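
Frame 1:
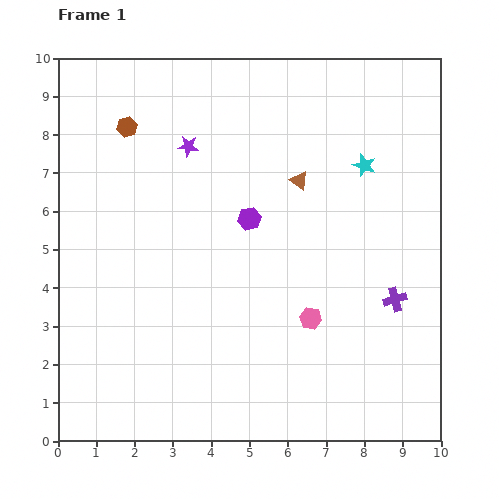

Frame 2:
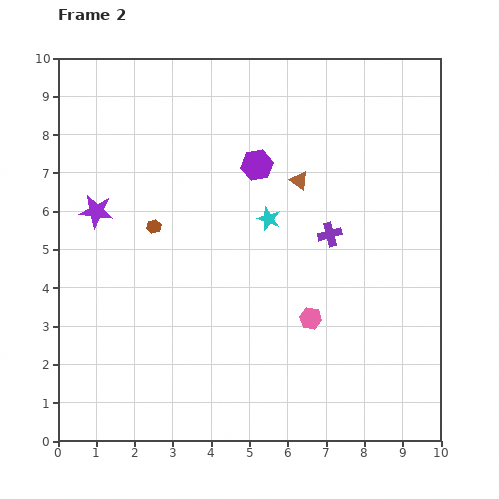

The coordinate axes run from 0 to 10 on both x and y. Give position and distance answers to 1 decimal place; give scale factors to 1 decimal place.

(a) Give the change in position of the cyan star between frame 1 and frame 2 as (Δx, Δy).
(-2.5, -1.4)

The cyan star was at (8.0, 7.2) in frame 1 and (5.5, 5.8) in frame 2.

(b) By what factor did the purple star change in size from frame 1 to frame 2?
1.6×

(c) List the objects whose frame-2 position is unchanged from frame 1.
the brown triangle, the pink hexagon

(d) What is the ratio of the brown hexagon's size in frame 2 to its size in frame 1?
0.7×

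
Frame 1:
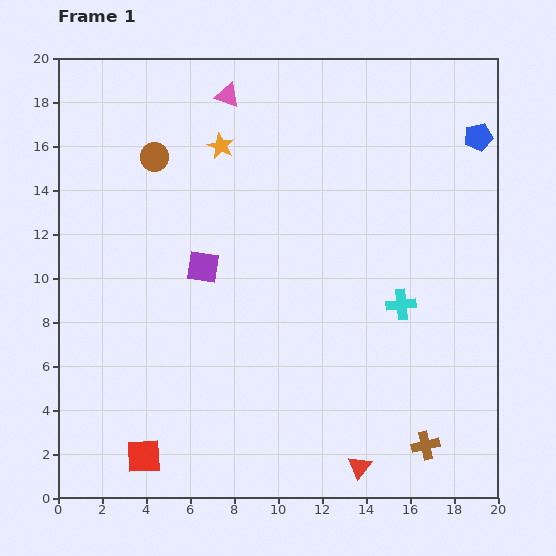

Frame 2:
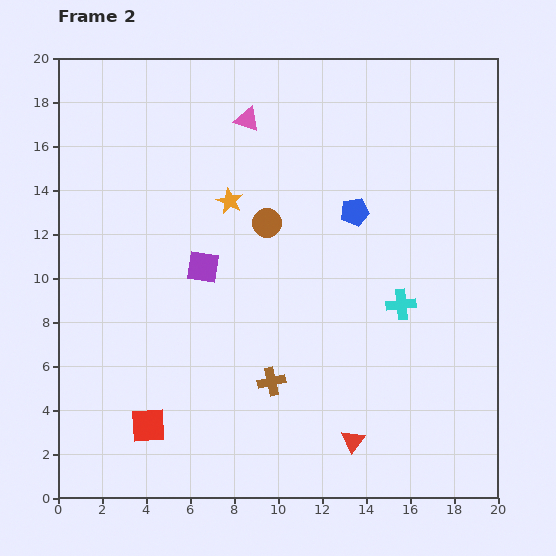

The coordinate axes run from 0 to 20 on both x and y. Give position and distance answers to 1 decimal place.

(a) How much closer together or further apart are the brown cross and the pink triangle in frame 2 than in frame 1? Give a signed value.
-6.3

Distance in frame 1: 18.3. Distance in frame 2: 12.0.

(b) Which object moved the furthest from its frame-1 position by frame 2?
the brown cross

(moved 7.6; next 6.6)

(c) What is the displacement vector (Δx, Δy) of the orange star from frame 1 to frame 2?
(0.4, -2.5)

The orange star was at (7.4, 16.0) in frame 1 and (7.8, 13.5) in frame 2.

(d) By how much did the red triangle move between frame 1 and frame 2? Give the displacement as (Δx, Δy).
(-0.3, 1.2)

The red triangle was at (13.7, 1.4) in frame 1 and (13.4, 2.6) in frame 2.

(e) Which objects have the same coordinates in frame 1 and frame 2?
the cyan cross, the purple square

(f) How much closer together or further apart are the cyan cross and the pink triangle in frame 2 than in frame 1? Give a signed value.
-1.5

Distance in frame 1: 12.4. Distance in frame 2: 10.9.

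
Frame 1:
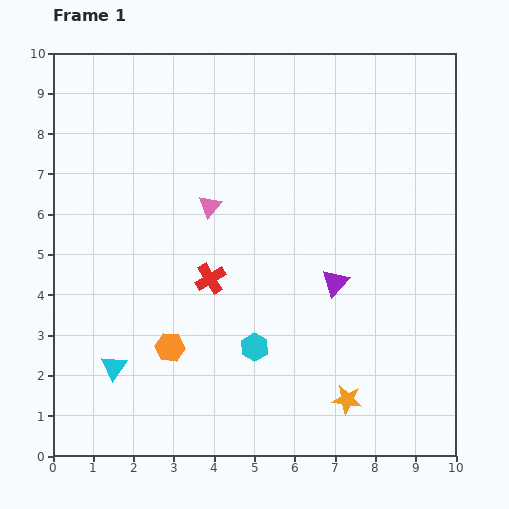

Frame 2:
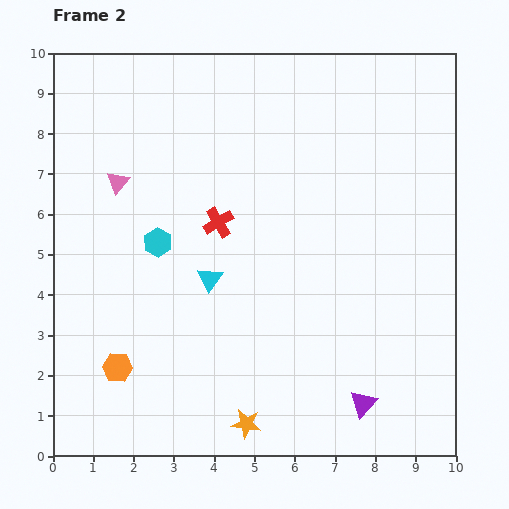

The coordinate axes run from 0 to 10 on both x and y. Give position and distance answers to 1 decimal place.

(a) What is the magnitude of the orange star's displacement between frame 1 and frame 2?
2.6

The orange star moved from (7.3, 1.4) to (4.8, 0.8), a distance of √(2.5² + 0.6²) ≈ 2.6.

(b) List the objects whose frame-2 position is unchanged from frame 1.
none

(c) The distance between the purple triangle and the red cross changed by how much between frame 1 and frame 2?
+2.7

Distance in frame 1: 3.1. Distance in frame 2: 5.8.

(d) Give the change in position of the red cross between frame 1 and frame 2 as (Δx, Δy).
(0.2, 1.4)

The red cross was at (3.9, 4.4) in frame 1 and (4.1, 5.8) in frame 2.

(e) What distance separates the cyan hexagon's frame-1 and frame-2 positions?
3.5

The cyan hexagon moved from (5.0, 2.7) to (2.6, 5.3), a distance of √(2.4² + 2.6²) ≈ 3.5.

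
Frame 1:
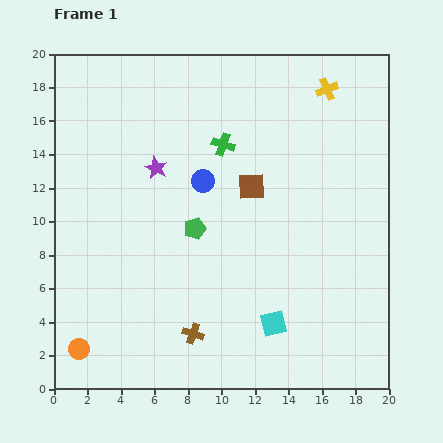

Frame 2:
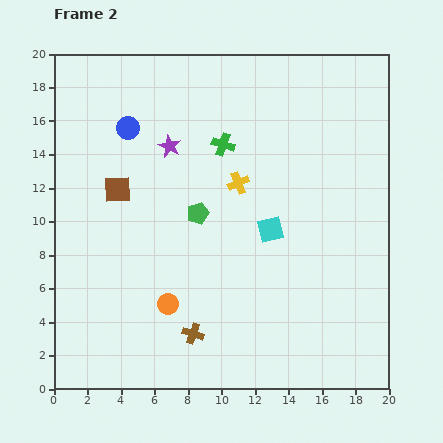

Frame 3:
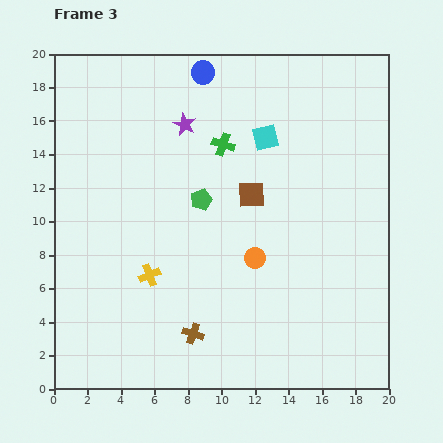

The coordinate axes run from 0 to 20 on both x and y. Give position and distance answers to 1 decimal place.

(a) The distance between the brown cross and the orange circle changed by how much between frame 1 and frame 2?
-4.6

Distance in frame 1: 6.9. Distance in frame 2: 2.3.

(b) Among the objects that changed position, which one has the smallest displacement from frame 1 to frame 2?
the green pentagon

(moved 0.9)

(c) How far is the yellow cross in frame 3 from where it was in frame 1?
15.3

The yellow cross moved from (16.3, 17.9) to (5.7, 6.8), a distance of √(10.6² + 11.1²) ≈ 15.3.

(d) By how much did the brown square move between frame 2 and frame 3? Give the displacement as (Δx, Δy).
(8.0, -0.3)

The brown square was at (3.8, 11.9) in frame 2 and (11.8, 11.6) in frame 3.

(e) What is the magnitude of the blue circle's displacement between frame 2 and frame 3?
5.6

The blue circle moved from (4.4, 15.6) to (8.9, 18.9), a distance of √(4.5² + 3.3²) ≈ 5.6.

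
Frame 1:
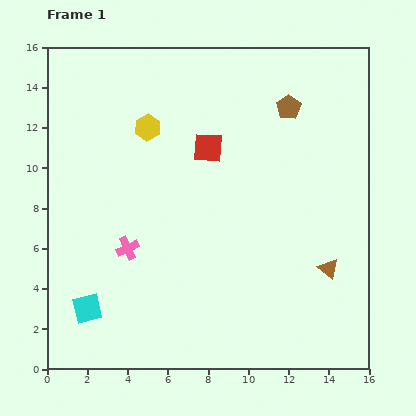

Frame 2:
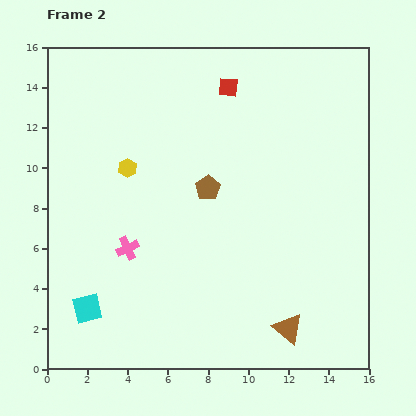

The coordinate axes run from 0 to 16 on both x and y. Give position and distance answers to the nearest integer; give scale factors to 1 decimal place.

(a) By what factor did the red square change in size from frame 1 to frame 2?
0.7×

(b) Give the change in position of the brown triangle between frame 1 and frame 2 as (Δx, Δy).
(-2, -3)

The brown triangle was at (14, 5) in frame 1 and (12, 2) in frame 2.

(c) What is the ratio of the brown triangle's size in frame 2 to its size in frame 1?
1.5×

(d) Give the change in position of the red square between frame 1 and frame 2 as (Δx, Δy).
(1, 3)

The red square was at (8, 11) in frame 1 and (9, 14) in frame 2.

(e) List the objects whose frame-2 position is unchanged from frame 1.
the pink cross, the cyan square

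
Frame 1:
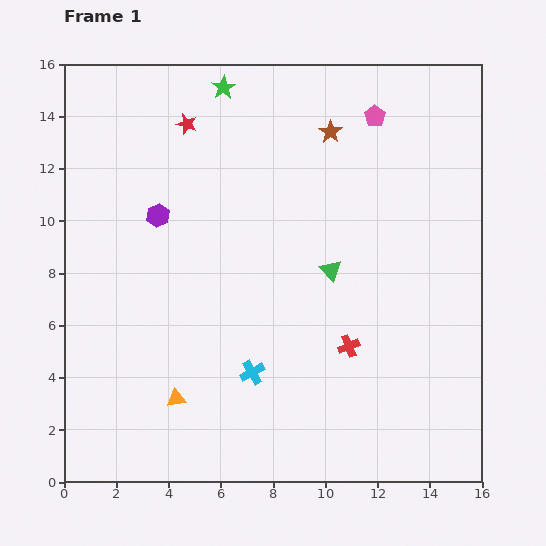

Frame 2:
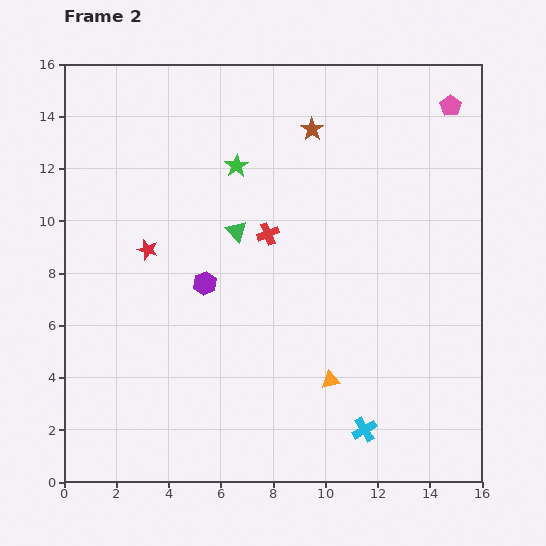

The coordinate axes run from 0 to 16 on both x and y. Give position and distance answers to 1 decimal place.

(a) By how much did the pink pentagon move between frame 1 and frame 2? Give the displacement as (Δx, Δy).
(2.9, 0.4)

The pink pentagon was at (11.9, 14.0) in frame 1 and (14.8, 14.4) in frame 2.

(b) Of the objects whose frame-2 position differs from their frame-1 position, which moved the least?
the brown star

(moved 0.7)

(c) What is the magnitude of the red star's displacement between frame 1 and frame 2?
5.0

The red star moved from (4.7, 13.7) to (3.2, 8.9), a distance of √(1.5² + 4.8²) ≈ 5.0.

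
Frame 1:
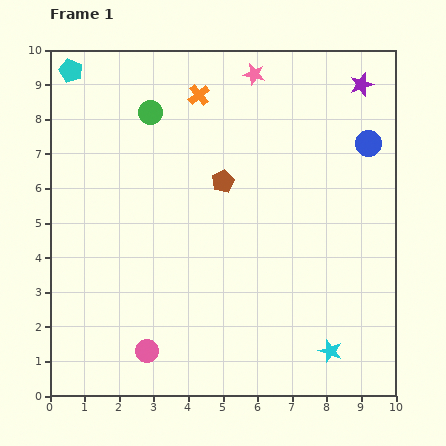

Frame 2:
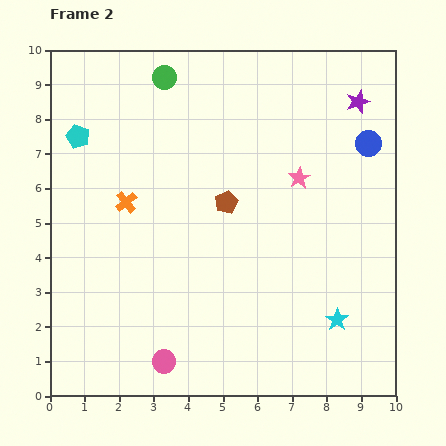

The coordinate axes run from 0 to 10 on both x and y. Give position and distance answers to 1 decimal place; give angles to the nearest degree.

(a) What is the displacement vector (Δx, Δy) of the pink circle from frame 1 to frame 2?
(0.5, -0.3)

The pink circle was at (2.8, 1.3) in frame 1 and (3.3, 1.0) in frame 2.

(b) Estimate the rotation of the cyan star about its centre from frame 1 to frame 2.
17° clockwise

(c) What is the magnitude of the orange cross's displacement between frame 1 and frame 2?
3.7

The orange cross moved from (4.3, 8.7) to (2.2, 5.6), a distance of √(2.1² + 3.1²) ≈ 3.7.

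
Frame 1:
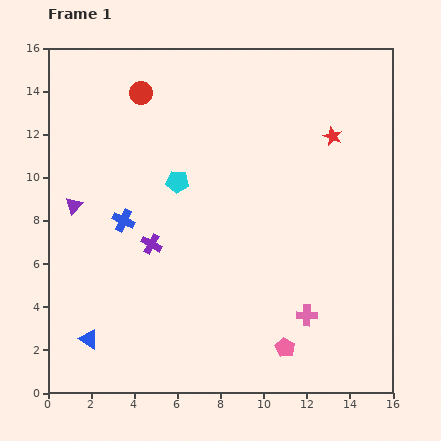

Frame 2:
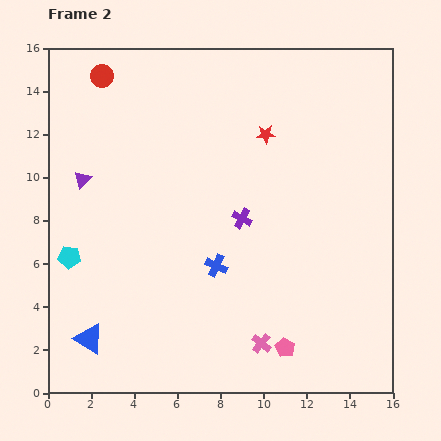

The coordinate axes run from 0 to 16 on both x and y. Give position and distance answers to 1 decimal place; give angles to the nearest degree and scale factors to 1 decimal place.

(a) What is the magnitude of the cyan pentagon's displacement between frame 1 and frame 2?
6.1

The cyan pentagon moved from (6.0, 9.8) to (1.0, 6.3), a distance of √(5.0² + 3.5²) ≈ 6.1.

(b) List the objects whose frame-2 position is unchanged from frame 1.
the blue triangle, the pink pentagon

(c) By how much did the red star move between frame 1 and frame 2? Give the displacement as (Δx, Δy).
(-3.1, 0.1)

The red star was at (13.2, 11.9) in frame 1 and (10.1, 12.0) in frame 2.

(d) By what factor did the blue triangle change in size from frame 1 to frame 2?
1.5×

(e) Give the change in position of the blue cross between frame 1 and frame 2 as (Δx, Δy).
(4.3, -2.1)

The blue cross was at (3.5, 8.0) in frame 1 and (7.8, 5.9) in frame 2.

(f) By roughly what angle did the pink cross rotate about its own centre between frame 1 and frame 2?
38° clockwise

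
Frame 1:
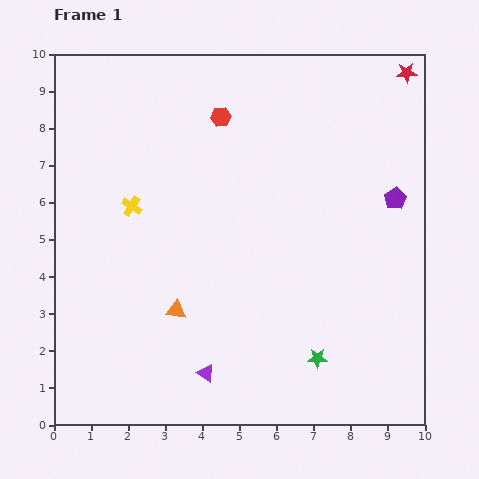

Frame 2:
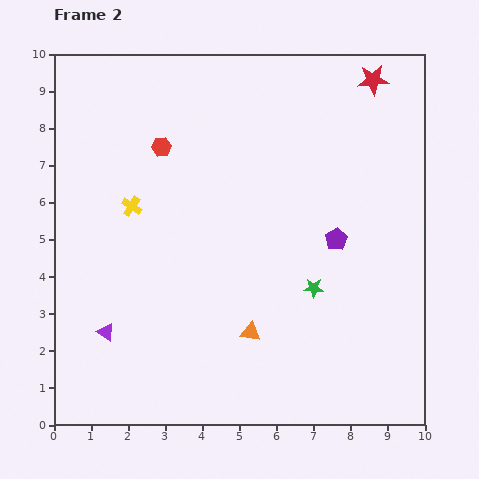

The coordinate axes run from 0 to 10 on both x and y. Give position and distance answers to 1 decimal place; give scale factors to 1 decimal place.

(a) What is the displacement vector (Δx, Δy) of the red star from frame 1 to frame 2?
(-0.9, -0.2)

The red star was at (9.5, 9.5) in frame 1 and (8.6, 9.3) in frame 2.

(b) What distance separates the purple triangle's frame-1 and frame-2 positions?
2.9

The purple triangle moved from (4.1, 1.4) to (1.4, 2.5), a distance of √(2.7² + 1.1²) ≈ 2.9.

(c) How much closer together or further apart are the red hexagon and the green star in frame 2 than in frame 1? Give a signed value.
-1.4

Distance in frame 1: 7.0. Distance in frame 2: 5.6.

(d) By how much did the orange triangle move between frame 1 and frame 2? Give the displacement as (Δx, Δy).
(2.0, -0.6)

The orange triangle was at (3.3, 3.1) in frame 1 and (5.3, 2.5) in frame 2.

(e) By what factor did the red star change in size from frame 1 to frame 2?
1.5×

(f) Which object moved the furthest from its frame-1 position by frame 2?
the purple triangle

(moved 2.9; next 2.1)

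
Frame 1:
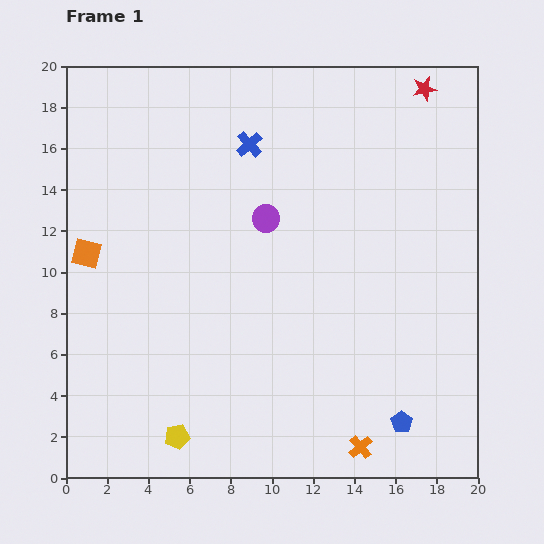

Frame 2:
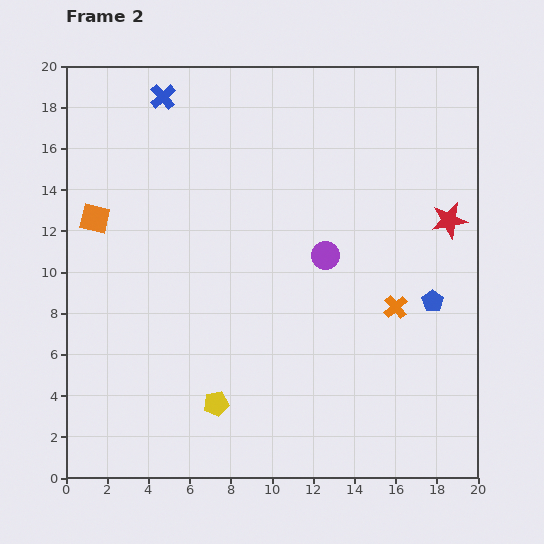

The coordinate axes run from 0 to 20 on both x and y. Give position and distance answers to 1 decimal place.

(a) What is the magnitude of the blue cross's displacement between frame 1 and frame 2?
4.8

The blue cross moved from (8.9, 16.2) to (4.7, 18.5), a distance of √(4.2² + 2.3²) ≈ 4.8.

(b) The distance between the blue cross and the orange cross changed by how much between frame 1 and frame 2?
-0.5

Distance in frame 1: 15.7. Distance in frame 2: 15.2.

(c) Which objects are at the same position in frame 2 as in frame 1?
none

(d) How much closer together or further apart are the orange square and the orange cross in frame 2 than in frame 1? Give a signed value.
-1.1

Distance in frame 1: 16.3. Distance in frame 2: 15.2.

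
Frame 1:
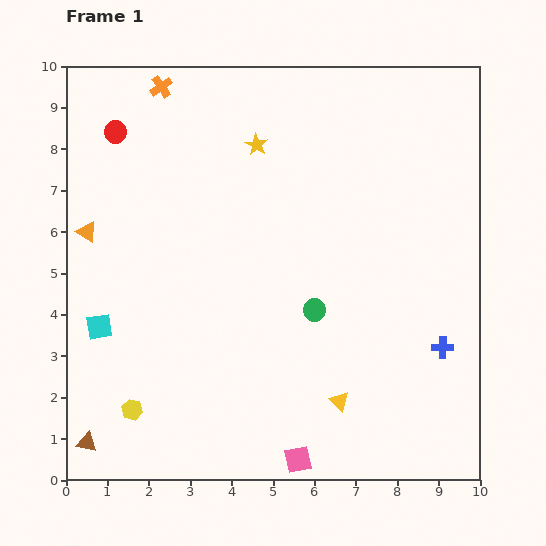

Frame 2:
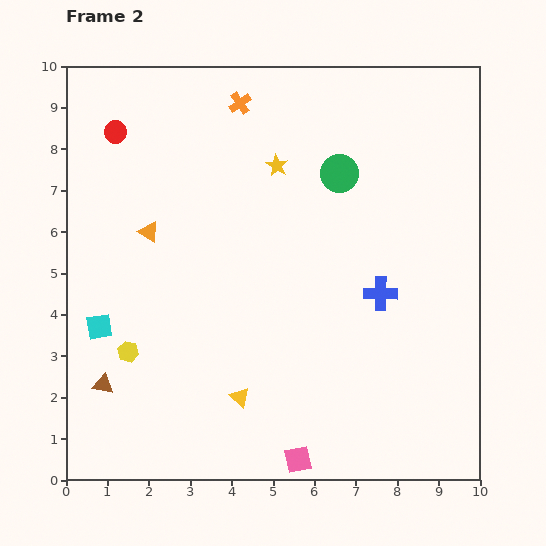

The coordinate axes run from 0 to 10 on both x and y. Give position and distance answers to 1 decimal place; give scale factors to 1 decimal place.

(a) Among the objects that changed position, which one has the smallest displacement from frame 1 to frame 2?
the yellow star

(moved 0.7)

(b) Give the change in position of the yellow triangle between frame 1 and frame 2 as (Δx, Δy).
(-2.4, 0.1)

The yellow triangle was at (6.6, 1.9) in frame 1 and (4.2, 2.0) in frame 2.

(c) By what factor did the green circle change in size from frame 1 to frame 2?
1.7×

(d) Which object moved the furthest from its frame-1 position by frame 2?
the green circle

(moved 3.4; next 2.4)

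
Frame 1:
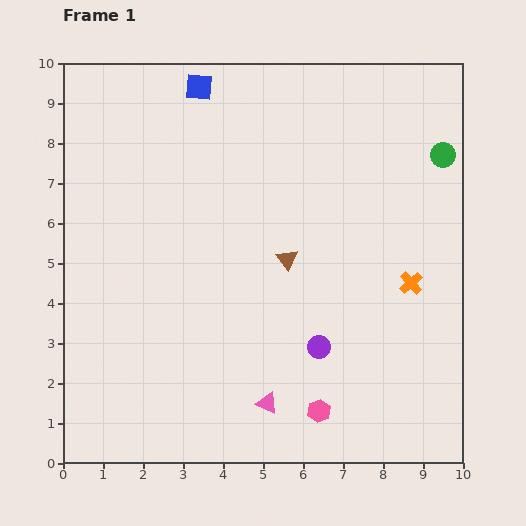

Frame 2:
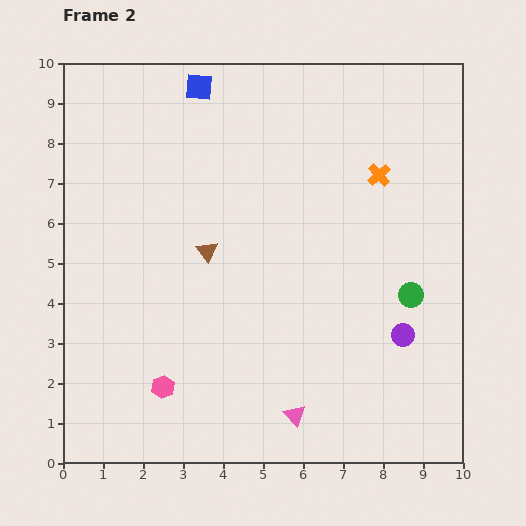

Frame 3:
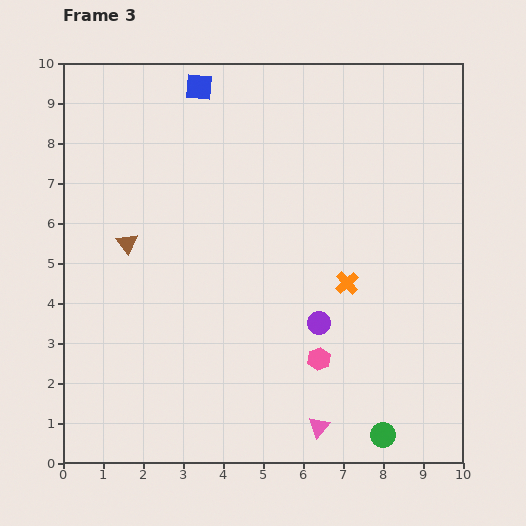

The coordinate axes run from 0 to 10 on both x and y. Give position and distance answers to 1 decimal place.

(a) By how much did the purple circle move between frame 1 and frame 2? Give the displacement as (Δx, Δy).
(2.1, 0.3)

The purple circle was at (6.4, 2.9) in frame 1 and (8.5, 3.2) in frame 2.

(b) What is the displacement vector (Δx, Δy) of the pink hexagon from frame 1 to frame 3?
(0.0, 1.3)

The pink hexagon was at (6.4, 1.3) in frame 1 and (6.4, 2.6) in frame 3.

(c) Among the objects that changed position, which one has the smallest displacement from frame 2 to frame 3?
the pink triangle

(moved 0.7)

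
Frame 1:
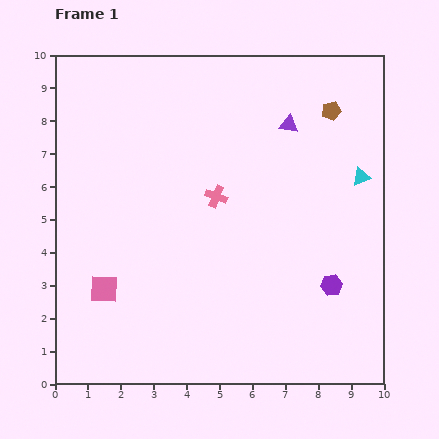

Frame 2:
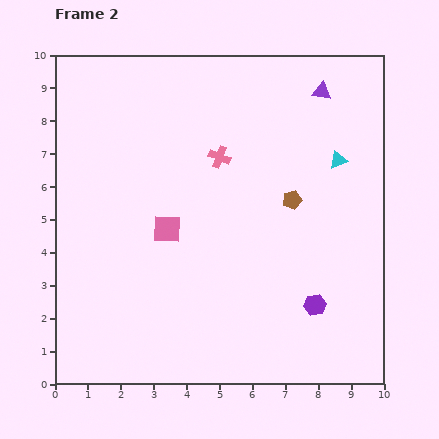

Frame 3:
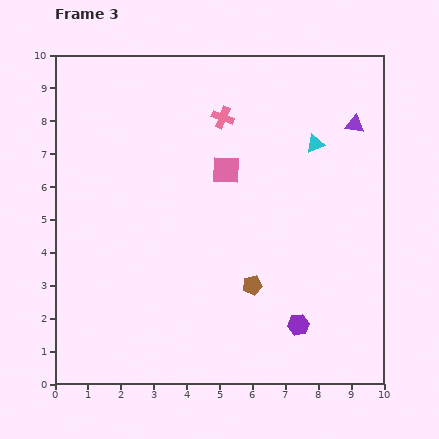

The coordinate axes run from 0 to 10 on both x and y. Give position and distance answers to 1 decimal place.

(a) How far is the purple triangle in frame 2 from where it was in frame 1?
1.4

The purple triangle moved from (7.1, 7.9) to (8.1, 8.9), a distance of √(1.0² + 1.0²) ≈ 1.4.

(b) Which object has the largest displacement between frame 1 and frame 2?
the brown pentagon

(moved 3.0; next 2.6)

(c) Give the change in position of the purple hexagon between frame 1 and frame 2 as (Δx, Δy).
(-0.5, -0.6)

The purple hexagon was at (8.4, 3.0) in frame 1 and (7.9, 2.4) in frame 2.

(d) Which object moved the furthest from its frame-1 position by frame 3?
the brown pentagon

(moved 5.8; next 5.2)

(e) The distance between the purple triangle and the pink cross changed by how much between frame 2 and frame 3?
+0.3

Distance in frame 2: 3.7. Distance in frame 3: 4.0.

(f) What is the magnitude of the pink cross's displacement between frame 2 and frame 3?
1.2

The pink cross moved from (5.0, 6.9) to (5.1, 8.1), a distance of √(0.1² + 1.2²) ≈ 1.2.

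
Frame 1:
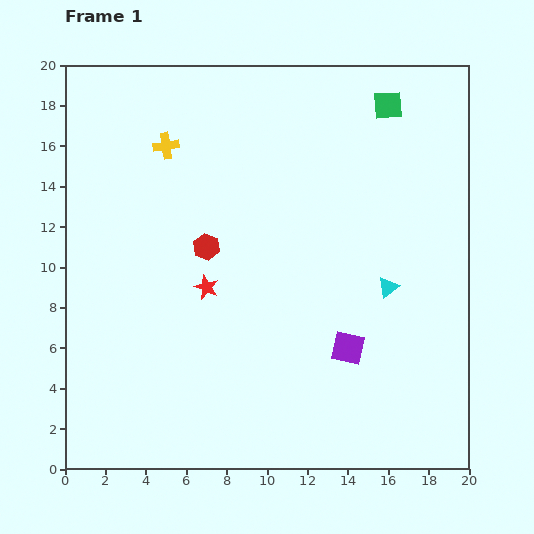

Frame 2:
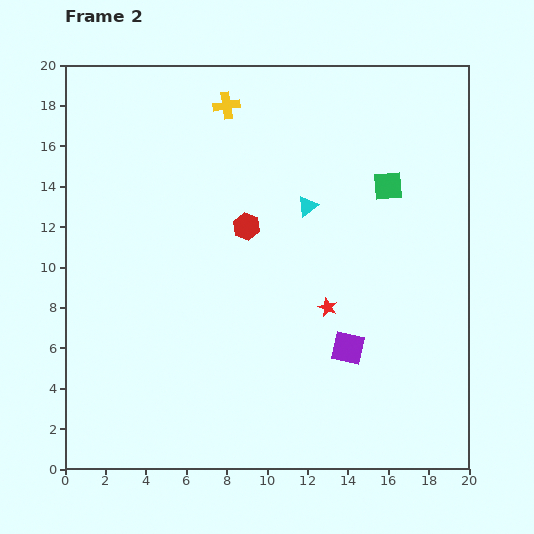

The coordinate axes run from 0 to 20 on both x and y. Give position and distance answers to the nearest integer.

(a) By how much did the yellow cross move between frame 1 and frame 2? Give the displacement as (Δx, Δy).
(3, 2)

The yellow cross was at (5, 16) in frame 1 and (8, 18) in frame 2.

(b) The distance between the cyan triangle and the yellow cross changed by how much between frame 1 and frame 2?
-7

Distance in frame 1: 13. Distance in frame 2: 6.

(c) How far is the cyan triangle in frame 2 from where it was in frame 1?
6

The cyan triangle moved from (16, 9) to (12, 13), a distance of √(4² + 4²) ≈ 6.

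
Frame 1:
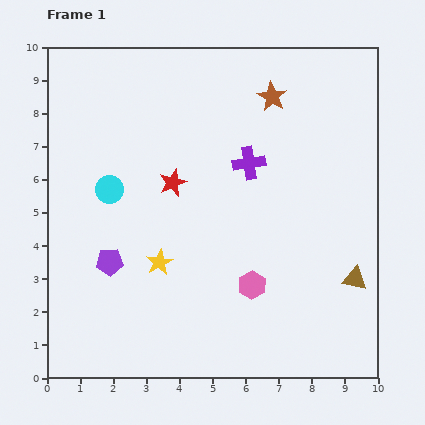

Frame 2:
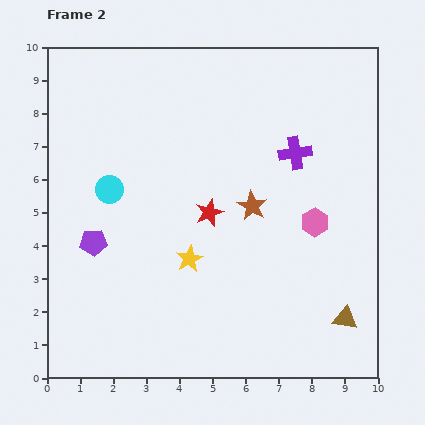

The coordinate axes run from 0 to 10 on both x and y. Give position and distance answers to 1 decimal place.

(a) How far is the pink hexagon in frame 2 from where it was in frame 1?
2.7

The pink hexagon moved from (6.2, 2.8) to (8.1, 4.7), a distance of √(1.9² + 1.9²) ≈ 2.7.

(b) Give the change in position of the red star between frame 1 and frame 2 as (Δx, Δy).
(1.1, -0.9)

The red star was at (3.8, 5.9) in frame 1 and (4.9, 5.0) in frame 2.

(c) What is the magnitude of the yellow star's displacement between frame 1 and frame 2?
0.9

The yellow star moved from (3.4, 3.5) to (4.3, 3.6), a distance of √(0.9² + 0.1²) ≈ 0.9.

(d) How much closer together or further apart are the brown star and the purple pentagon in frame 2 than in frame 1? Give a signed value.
-2.1

Distance in frame 1: 7.0. Distance in frame 2: 4.9.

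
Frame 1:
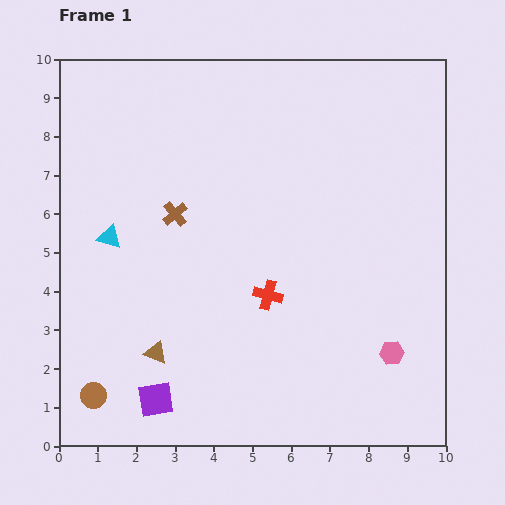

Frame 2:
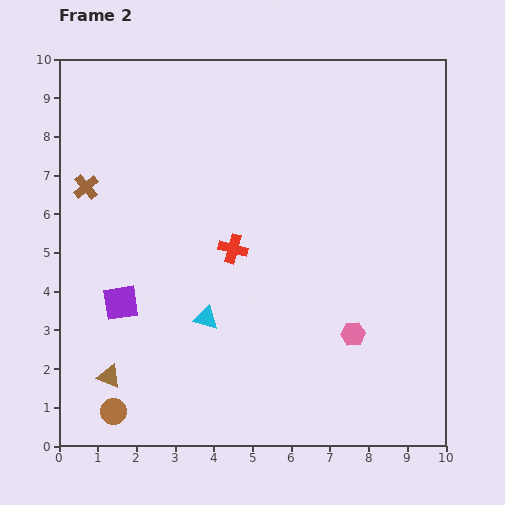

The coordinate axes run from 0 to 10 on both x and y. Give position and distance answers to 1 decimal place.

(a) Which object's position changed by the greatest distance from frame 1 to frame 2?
the cyan triangle

(moved 3.3; next 2.7)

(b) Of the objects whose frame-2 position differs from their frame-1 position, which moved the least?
the brown circle

(moved 0.6)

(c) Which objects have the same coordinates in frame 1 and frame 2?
none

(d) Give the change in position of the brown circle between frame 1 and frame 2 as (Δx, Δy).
(0.5, -0.4)

The brown circle was at (0.9, 1.3) in frame 1 and (1.4, 0.9) in frame 2.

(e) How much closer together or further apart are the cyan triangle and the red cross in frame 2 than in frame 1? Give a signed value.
-2.5

Distance in frame 1: 4.4. Distance in frame 2: 1.9.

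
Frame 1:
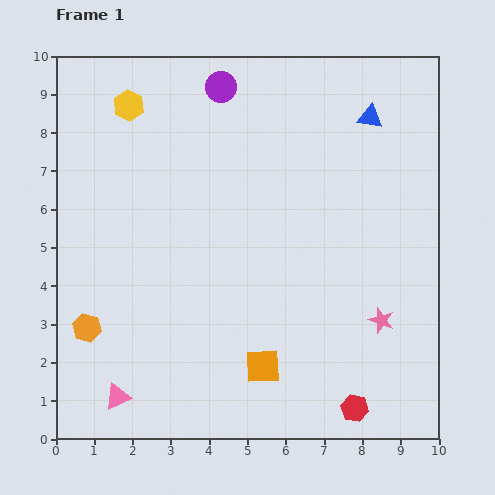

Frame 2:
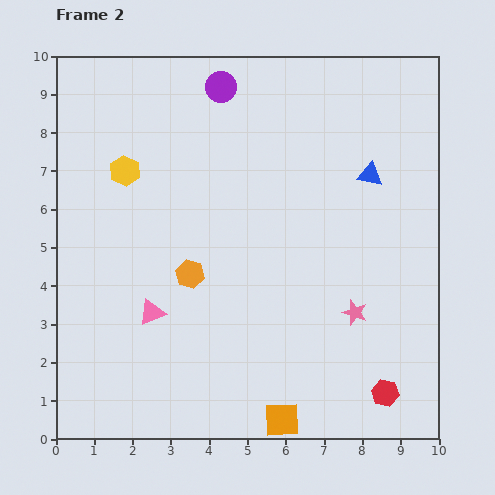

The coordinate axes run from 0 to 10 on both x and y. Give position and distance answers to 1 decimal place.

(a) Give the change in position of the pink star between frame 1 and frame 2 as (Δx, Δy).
(-0.7, 0.2)

The pink star was at (8.5, 3.1) in frame 1 and (7.8, 3.3) in frame 2.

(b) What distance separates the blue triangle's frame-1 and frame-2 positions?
1.5

The blue triangle moved from (8.2, 8.4) to (8.2, 6.9), a distance of √(0.0² + 1.5²) ≈ 1.5.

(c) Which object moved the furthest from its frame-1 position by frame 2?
the orange hexagon

(moved 3.0; next 2.4)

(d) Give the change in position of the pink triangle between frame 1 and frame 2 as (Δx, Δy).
(0.9, 2.2)

The pink triangle was at (1.6, 1.1) in frame 1 and (2.5, 3.3) in frame 2.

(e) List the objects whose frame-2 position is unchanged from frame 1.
the purple circle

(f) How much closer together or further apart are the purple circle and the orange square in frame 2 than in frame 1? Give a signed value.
+1.4

Distance in frame 1: 7.4. Distance in frame 2: 8.8.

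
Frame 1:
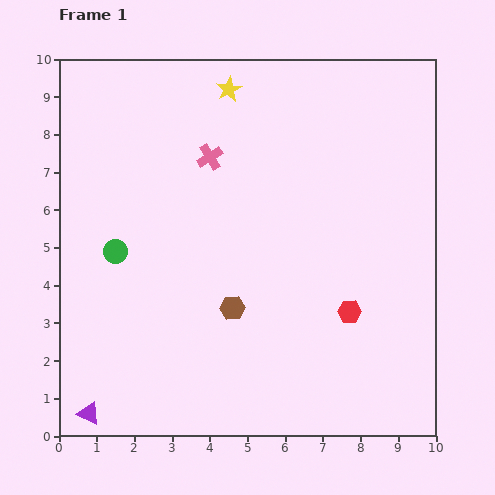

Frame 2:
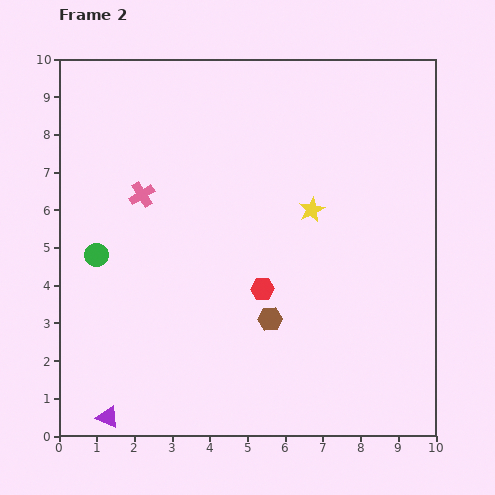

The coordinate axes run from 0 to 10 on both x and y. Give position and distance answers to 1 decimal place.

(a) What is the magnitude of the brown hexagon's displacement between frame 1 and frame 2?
1.0

The brown hexagon moved from (4.6, 3.4) to (5.6, 3.1), a distance of √(1.0² + 0.3²) ≈ 1.0.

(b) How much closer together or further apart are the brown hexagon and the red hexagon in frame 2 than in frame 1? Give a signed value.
-2.3

Distance in frame 1: 3.1. Distance in frame 2: 0.8.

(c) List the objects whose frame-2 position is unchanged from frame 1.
none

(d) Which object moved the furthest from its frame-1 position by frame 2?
the yellow star

(moved 3.9; next 2.4)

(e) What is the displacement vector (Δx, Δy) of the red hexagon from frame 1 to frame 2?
(-2.3, 0.6)

The red hexagon was at (7.7, 3.3) in frame 1 and (5.4, 3.9) in frame 2.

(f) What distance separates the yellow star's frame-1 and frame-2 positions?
3.9

The yellow star moved from (4.5, 9.2) to (6.7, 6.0), a distance of √(2.2² + 3.2²) ≈ 3.9.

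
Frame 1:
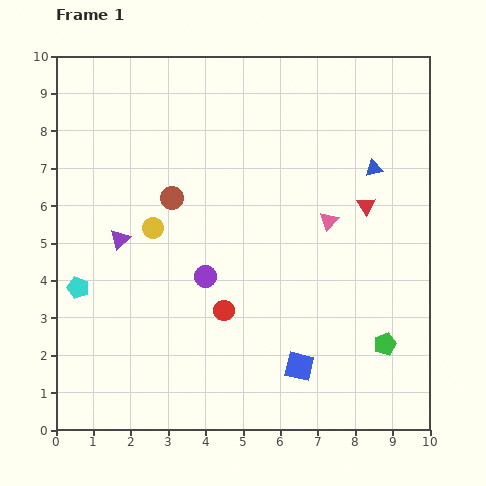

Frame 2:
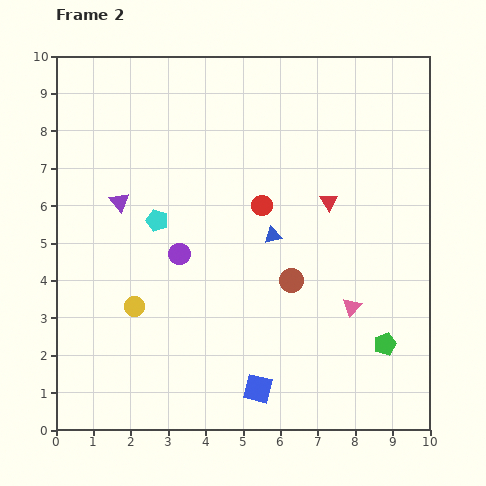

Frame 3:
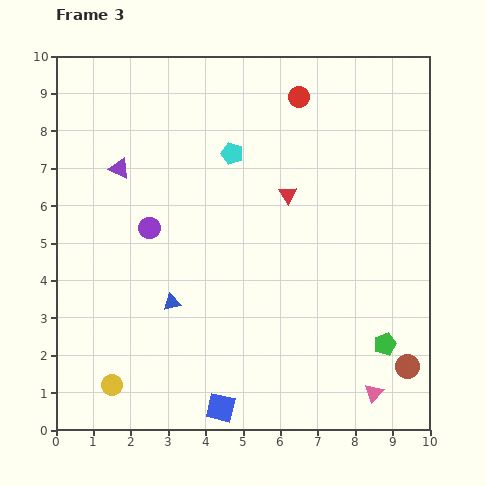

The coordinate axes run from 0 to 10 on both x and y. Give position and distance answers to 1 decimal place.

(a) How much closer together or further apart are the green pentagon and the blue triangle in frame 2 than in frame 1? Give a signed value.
-0.5

Distance in frame 1: 4.7. Distance in frame 2: 4.2.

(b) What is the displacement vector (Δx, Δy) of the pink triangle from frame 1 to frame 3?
(1.2, -4.6)

The pink triangle was at (7.3, 5.6) in frame 1 and (8.5, 1.0) in frame 3.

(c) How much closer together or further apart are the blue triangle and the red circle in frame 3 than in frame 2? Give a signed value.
+5.6

Distance in frame 2: 0.9. Distance in frame 3: 6.5.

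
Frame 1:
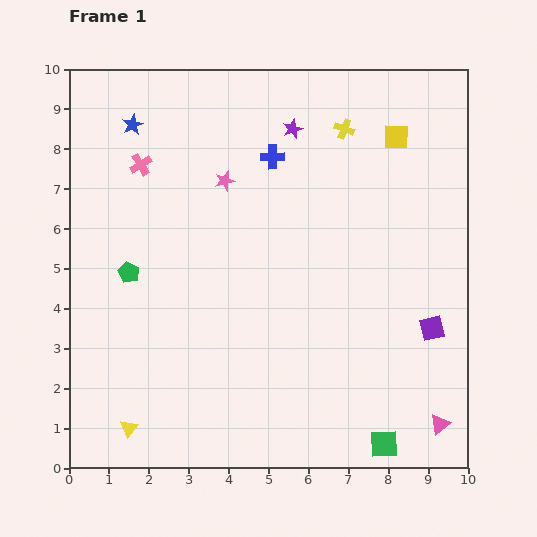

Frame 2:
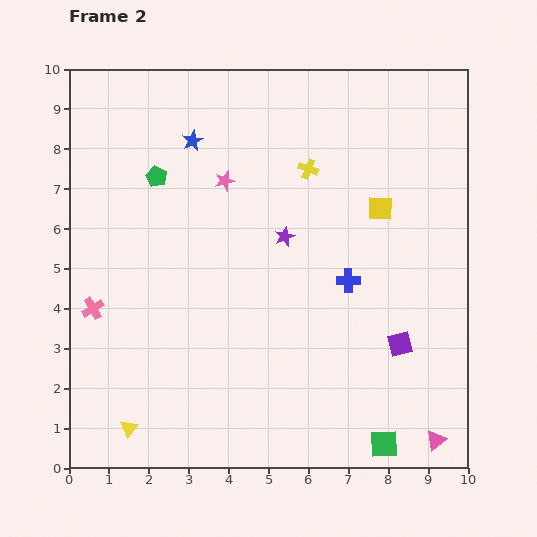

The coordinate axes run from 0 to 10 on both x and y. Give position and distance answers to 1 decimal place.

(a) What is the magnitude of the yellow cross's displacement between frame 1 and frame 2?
1.3

The yellow cross moved from (6.9, 8.5) to (6.0, 7.5), a distance of √(0.9² + 1.0²) ≈ 1.3.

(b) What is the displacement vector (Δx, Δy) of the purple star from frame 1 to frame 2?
(-0.2, -2.7)

The purple star was at (5.6, 8.5) in frame 1 and (5.4, 5.8) in frame 2.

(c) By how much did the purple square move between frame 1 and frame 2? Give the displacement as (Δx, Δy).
(-0.8, -0.4)

The purple square was at (9.1, 3.5) in frame 1 and (8.3, 3.1) in frame 2.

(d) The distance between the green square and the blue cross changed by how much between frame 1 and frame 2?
-3.5

Distance in frame 1: 7.7. Distance in frame 2: 4.2.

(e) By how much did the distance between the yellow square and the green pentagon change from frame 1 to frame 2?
-1.8

Distance in frame 1: 7.5. Distance in frame 2: 5.7.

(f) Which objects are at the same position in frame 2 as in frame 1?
the green square, the yellow triangle, the pink star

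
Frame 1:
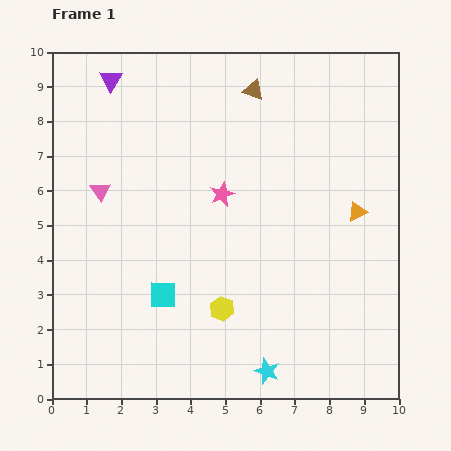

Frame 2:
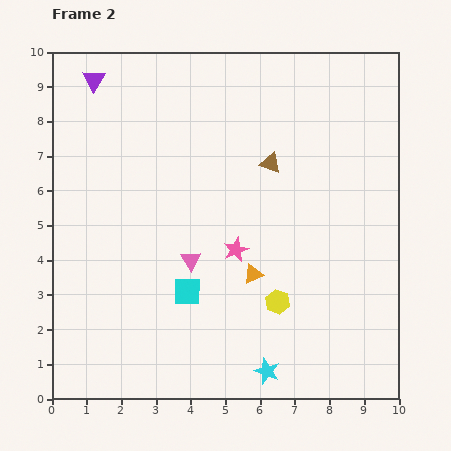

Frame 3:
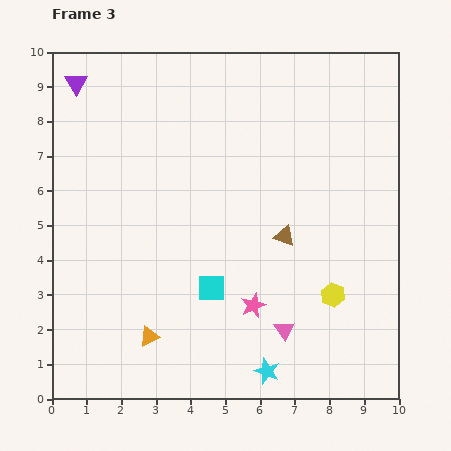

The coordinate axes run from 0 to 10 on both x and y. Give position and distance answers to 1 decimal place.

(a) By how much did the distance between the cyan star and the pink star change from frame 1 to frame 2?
-1.7

Distance in frame 1: 5.3. Distance in frame 2: 3.6.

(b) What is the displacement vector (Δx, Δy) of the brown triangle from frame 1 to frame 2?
(0.5, -2.1)

The brown triangle was at (5.8, 8.9) in frame 1 and (6.3, 6.8) in frame 2.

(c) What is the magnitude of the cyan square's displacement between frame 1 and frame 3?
1.4

The cyan square moved from (3.2, 3.0) to (4.6, 3.2), a distance of √(1.4² + 0.2²) ≈ 1.4.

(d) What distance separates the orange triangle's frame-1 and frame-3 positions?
7.0

The orange triangle moved from (8.8, 5.4) to (2.8, 1.8), a distance of √(6.0² + 3.6²) ≈ 7.0.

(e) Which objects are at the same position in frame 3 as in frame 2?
the cyan star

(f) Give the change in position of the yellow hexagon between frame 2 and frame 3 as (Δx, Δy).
(1.6, 0.2)

The yellow hexagon was at (6.5, 2.8) in frame 2 and (8.1, 3.0) in frame 3.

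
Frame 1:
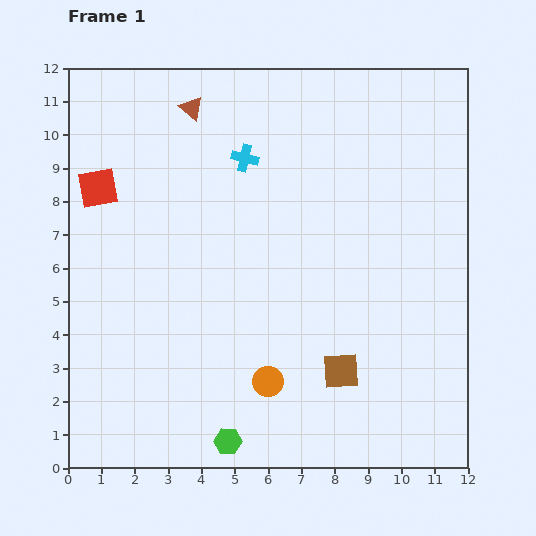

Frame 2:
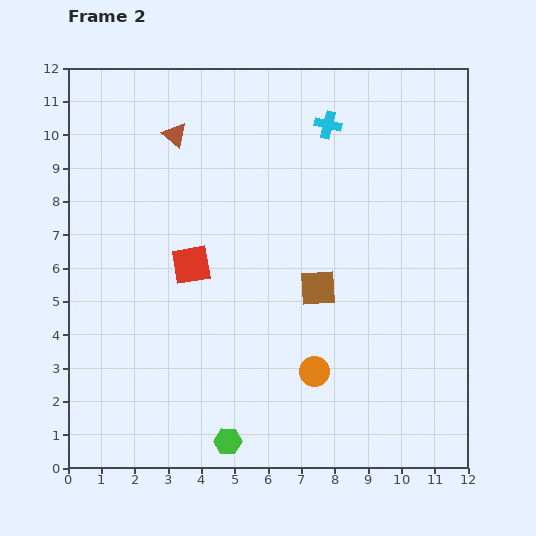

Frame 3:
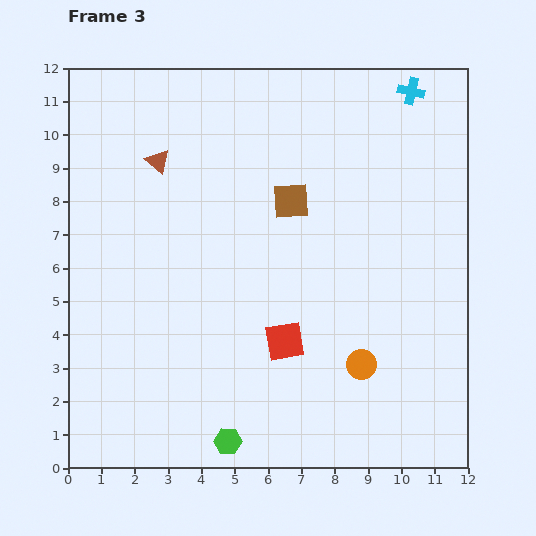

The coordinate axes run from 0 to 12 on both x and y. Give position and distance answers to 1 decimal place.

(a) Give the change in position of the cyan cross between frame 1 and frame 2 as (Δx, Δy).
(2.5, 1.0)

The cyan cross was at (5.3, 9.3) in frame 1 and (7.8, 10.3) in frame 2.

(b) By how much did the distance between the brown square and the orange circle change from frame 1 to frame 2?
+0.3

Distance in frame 1: 2.2. Distance in frame 2: 2.5.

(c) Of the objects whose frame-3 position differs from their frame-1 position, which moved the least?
the brown triangle

(moved 1.9)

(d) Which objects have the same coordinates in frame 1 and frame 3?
the green hexagon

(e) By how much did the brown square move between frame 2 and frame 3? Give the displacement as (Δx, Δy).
(-0.8, 2.6)

The brown square was at (7.5, 5.4) in frame 2 and (6.7, 8.0) in frame 3.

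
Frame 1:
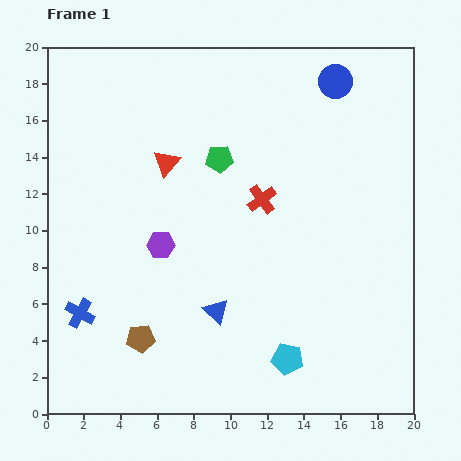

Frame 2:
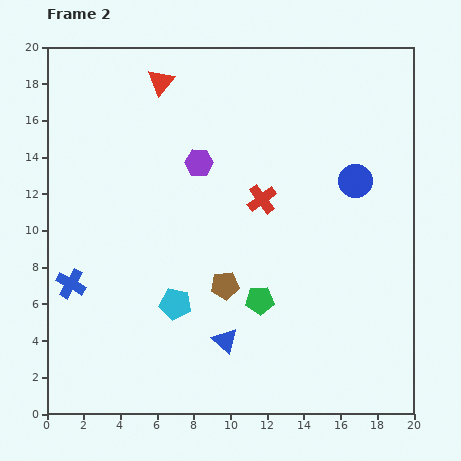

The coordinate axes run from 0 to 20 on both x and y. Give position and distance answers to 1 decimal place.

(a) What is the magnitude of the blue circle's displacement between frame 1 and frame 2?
5.5

The blue circle moved from (15.7, 18.1) to (16.8, 12.7), a distance of √(1.1² + 5.4²) ≈ 5.5.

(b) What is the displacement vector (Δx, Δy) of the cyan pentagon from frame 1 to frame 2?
(-6.1, 3.0)

The cyan pentagon was at (13.1, 3.0) in frame 1 and (7.0, 6.0) in frame 2.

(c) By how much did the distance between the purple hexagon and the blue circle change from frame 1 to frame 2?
-4.4

Distance in frame 1: 13.0. Distance in frame 2: 8.6.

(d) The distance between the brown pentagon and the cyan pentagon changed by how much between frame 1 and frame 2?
-5.2

Distance in frame 1: 8.1. Distance in frame 2: 2.9.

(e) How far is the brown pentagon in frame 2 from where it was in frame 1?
5.4

The brown pentagon moved from (5.1, 4.1) to (9.7, 7.0), a distance of √(4.6² + 2.9²) ≈ 5.4.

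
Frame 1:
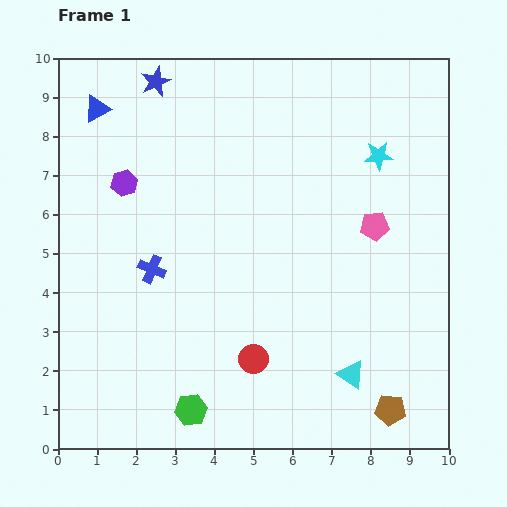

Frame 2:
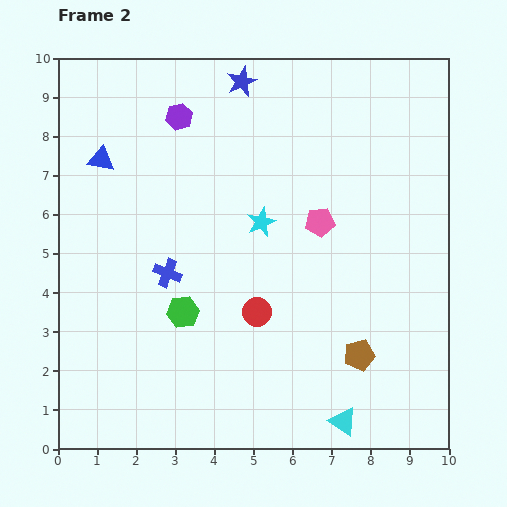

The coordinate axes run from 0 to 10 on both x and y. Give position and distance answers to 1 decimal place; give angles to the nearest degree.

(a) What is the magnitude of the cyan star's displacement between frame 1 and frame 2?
3.4

The cyan star moved from (8.2, 7.5) to (5.2, 5.8), a distance of √(3.0² + 1.7²) ≈ 3.4.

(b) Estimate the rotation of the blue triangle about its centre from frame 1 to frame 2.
39° clockwise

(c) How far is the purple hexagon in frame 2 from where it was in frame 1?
2.2

The purple hexagon moved from (1.7, 6.8) to (3.1, 8.5), a distance of √(1.4² + 1.7²) ≈ 2.2.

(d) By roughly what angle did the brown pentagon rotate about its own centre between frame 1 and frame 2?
19° counter-clockwise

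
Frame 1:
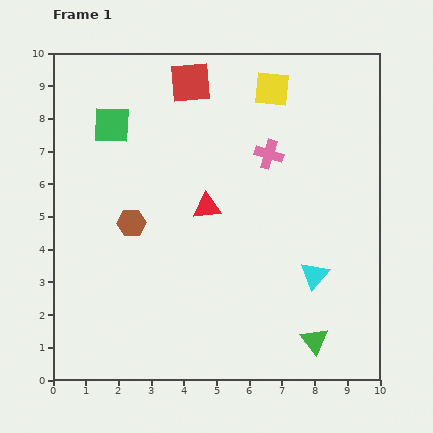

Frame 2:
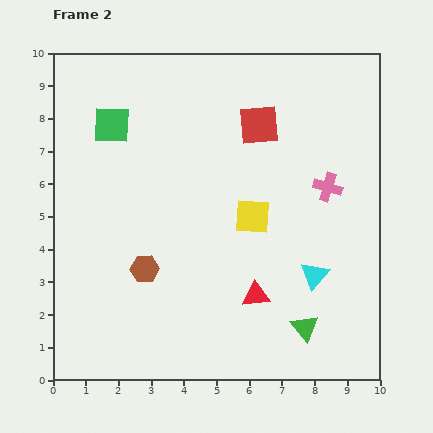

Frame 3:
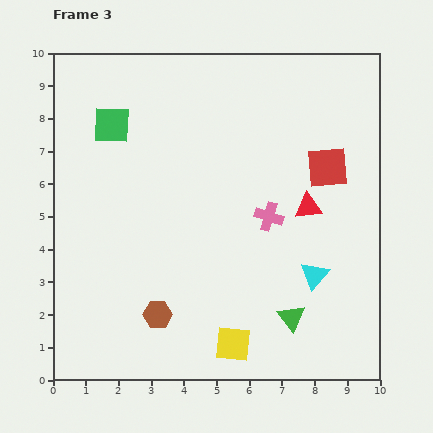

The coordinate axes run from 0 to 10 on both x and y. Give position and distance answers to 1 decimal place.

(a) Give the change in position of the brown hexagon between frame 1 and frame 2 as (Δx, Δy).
(0.4, -1.4)

The brown hexagon was at (2.4, 4.8) in frame 1 and (2.8, 3.4) in frame 2.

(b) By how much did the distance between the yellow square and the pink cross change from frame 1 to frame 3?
+2.1

Distance in frame 1: 2.0. Distance in frame 3: 4.1.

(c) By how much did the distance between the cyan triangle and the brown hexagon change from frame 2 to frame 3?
-0.3

Distance in frame 2: 5.2. Distance in frame 3: 4.9.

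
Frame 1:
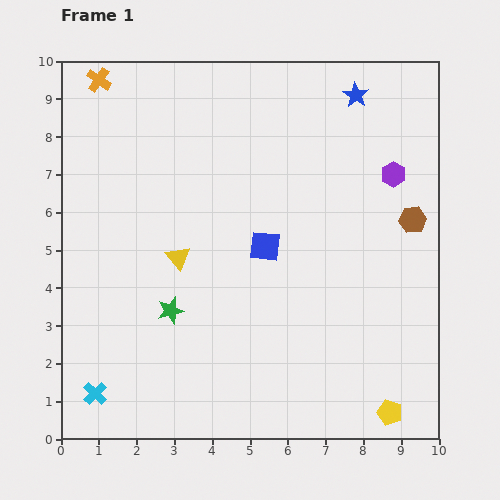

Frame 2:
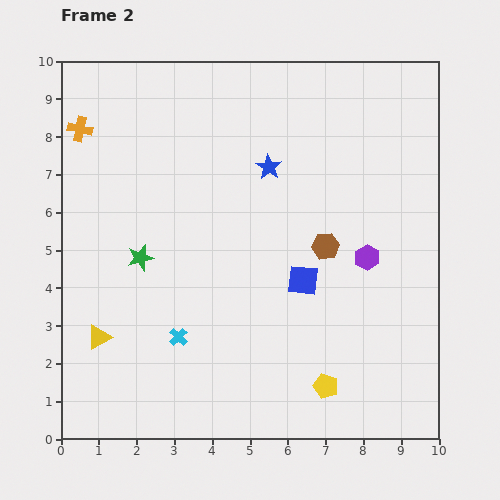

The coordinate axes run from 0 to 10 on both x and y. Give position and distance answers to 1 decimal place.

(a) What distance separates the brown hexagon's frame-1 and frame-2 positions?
2.4

The brown hexagon moved from (9.3, 5.8) to (7.0, 5.1), a distance of √(2.3² + 0.7²) ≈ 2.4.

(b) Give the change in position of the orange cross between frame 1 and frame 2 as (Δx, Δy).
(-0.5, -1.3)

The orange cross was at (1.0, 9.5) in frame 1 and (0.5, 8.2) in frame 2.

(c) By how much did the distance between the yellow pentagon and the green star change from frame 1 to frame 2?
-0.4

Distance in frame 1: 6.4. Distance in frame 2: 6.0.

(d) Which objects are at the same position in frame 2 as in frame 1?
none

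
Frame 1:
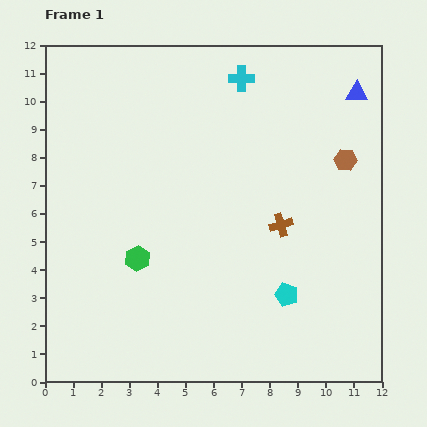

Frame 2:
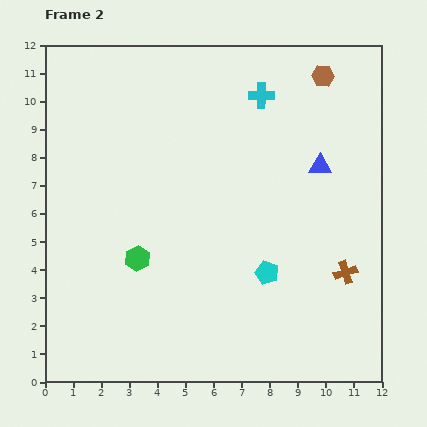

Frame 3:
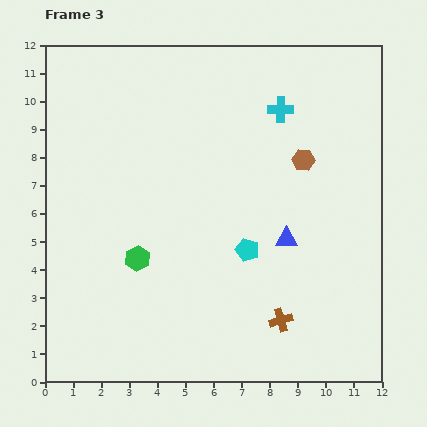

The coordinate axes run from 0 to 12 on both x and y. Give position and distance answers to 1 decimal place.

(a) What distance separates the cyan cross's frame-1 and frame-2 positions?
0.9

The cyan cross moved from (7.0, 10.8) to (7.7, 10.2), a distance of √(0.7² + 0.6²) ≈ 0.9.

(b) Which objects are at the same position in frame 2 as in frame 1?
the green hexagon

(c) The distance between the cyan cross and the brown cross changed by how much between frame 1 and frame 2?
+1.6

Distance in frame 1: 5.4. Distance in frame 2: 7.0.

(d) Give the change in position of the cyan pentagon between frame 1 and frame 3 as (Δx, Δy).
(-1.4, 1.6)

The cyan pentagon was at (8.6, 3.1) in frame 1 and (7.2, 4.7) in frame 3.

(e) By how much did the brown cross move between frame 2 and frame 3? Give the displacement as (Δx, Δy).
(-2.3, -1.7)

The brown cross was at (10.7, 3.9) in frame 2 and (8.4, 2.2) in frame 3.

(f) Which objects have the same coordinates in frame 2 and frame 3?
the green hexagon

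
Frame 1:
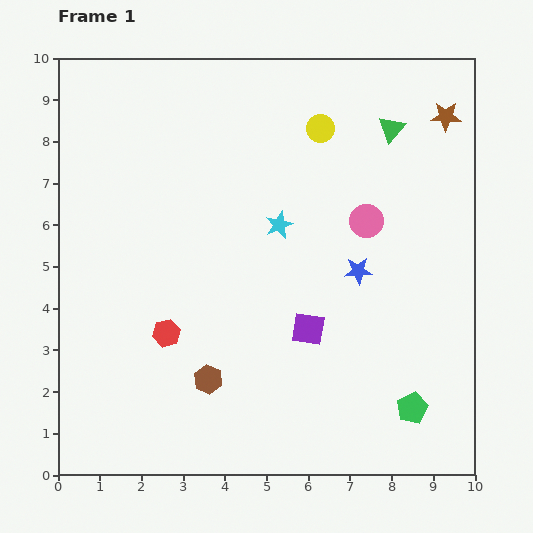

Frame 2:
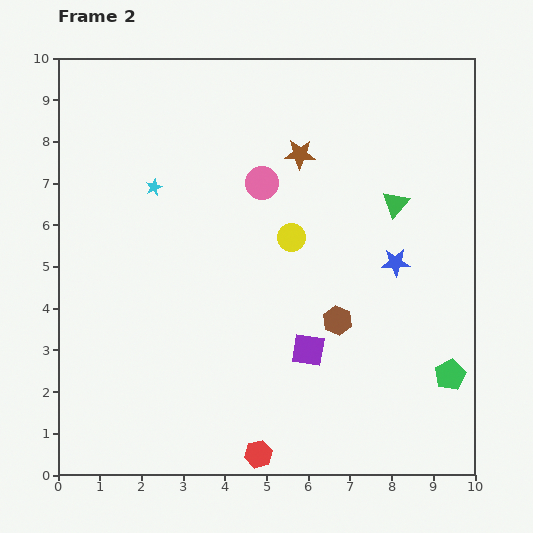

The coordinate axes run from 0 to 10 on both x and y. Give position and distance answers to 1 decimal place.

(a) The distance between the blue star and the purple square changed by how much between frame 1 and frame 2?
+1.2

Distance in frame 1: 1.8. Distance in frame 2: 3.0.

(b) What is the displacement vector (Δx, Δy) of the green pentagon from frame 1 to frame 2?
(0.9, 0.8)

The green pentagon was at (8.5, 1.6) in frame 1 and (9.4, 2.4) in frame 2.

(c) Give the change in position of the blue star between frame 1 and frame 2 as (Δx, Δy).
(0.9, 0.2)

The blue star was at (7.2, 4.9) in frame 1 and (8.1, 5.1) in frame 2.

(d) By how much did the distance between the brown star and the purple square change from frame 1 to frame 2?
-1.4

Distance in frame 1: 6.1. Distance in frame 2: 4.7.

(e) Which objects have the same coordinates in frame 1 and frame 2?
none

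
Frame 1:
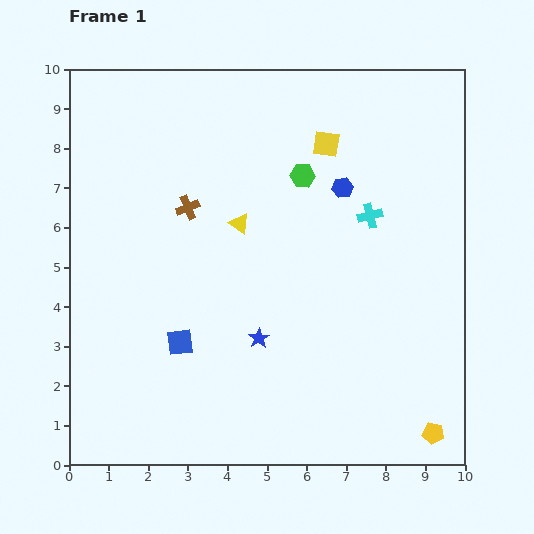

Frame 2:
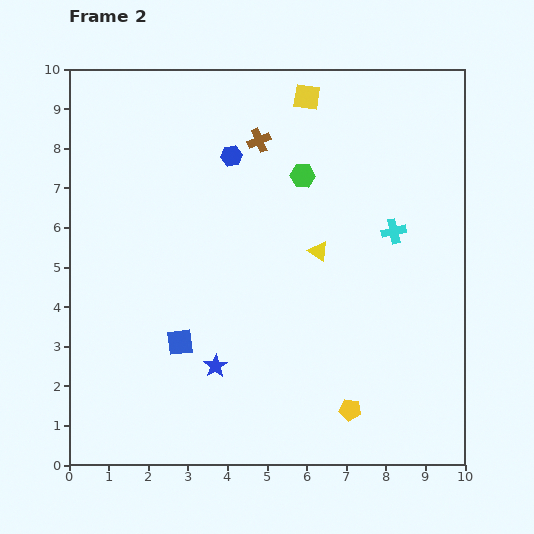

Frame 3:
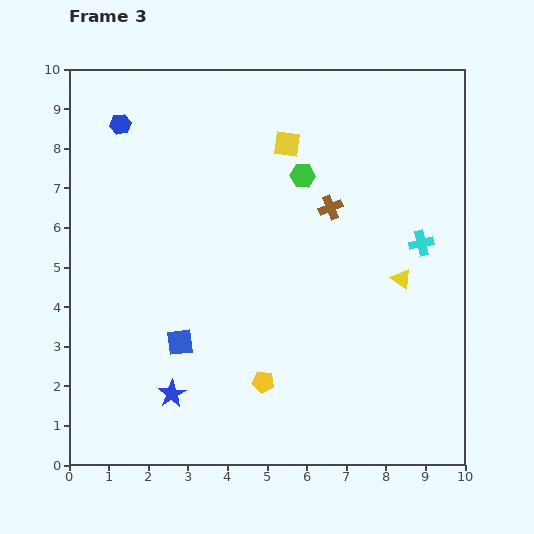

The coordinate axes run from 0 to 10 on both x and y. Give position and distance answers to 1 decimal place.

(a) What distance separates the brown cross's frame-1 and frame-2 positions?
2.5

The brown cross moved from (3.0, 6.5) to (4.8, 8.2), a distance of √(1.8² + 1.7²) ≈ 2.5.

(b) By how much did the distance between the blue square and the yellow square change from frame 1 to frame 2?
+0.8

Distance in frame 1: 6.2. Distance in frame 2: 7.0.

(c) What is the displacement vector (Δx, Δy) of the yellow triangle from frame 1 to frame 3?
(4.1, -1.4)

The yellow triangle was at (4.3, 6.1) in frame 1 and (8.4, 4.7) in frame 3.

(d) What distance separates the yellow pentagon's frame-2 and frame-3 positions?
2.3

The yellow pentagon moved from (7.1, 1.4) to (4.9, 2.1), a distance of √(2.2² + 0.7²) ≈ 2.3.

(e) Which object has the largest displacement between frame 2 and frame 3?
the blue hexagon

(moved 2.9; next 2.5)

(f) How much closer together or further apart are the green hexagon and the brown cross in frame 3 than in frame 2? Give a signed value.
-0.3

Distance in frame 2: 1.4. Distance in frame 3: 1.1.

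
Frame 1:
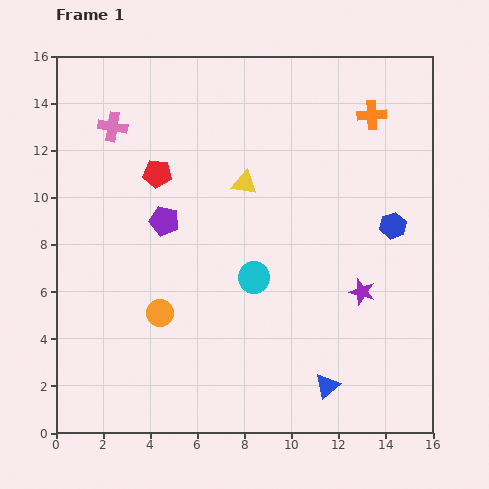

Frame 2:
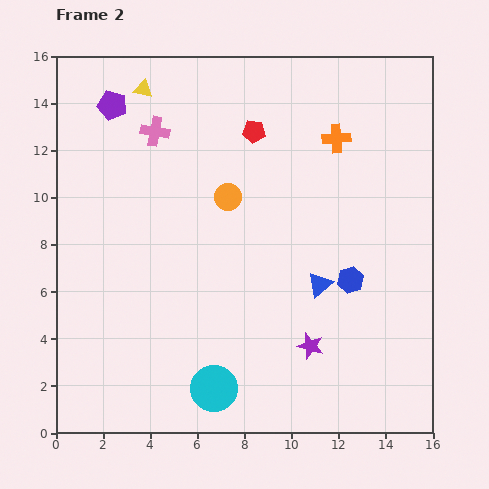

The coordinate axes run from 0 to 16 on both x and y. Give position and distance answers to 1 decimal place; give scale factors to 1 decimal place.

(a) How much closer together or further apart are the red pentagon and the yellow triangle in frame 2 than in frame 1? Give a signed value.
+1.3

Distance in frame 1: 3.7. Distance in frame 2: 5.0.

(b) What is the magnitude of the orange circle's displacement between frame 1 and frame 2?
5.7

The orange circle moved from (4.4, 5.1) to (7.3, 10.0), a distance of √(2.9² + 4.9²) ≈ 5.7.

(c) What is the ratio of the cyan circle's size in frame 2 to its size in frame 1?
1.5×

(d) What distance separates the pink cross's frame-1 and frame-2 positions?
1.8

The pink cross moved from (2.4, 13.0) to (4.2, 12.8), a distance of √(1.8² + 0.2²) ≈ 1.8.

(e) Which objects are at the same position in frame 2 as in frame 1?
none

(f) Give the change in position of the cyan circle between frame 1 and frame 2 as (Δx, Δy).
(-1.7, -4.7)

The cyan circle was at (8.4, 6.6) in frame 1 and (6.7, 1.9) in frame 2.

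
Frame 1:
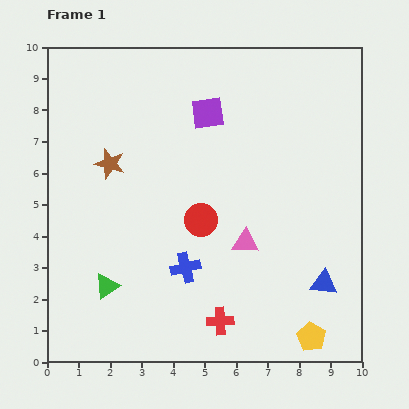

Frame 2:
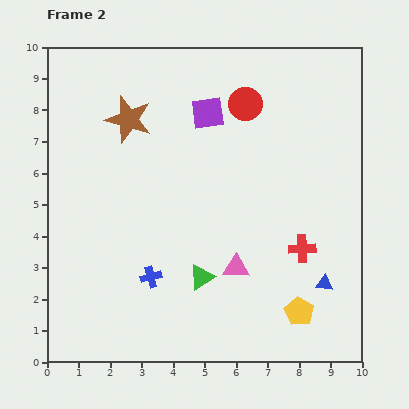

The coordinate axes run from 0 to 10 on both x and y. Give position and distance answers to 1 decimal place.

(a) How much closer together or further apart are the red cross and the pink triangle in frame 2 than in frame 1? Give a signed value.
-0.4

Distance in frame 1: 2.6. Distance in frame 2: 2.2.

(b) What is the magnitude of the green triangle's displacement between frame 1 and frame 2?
3.0

The green triangle moved from (1.9, 2.4) to (4.9, 2.7), a distance of √(3.0² + 0.3²) ≈ 3.0.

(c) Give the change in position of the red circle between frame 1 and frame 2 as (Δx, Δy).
(1.4, 3.7)

The red circle was at (4.9, 4.5) in frame 1 and (6.3, 8.2) in frame 2.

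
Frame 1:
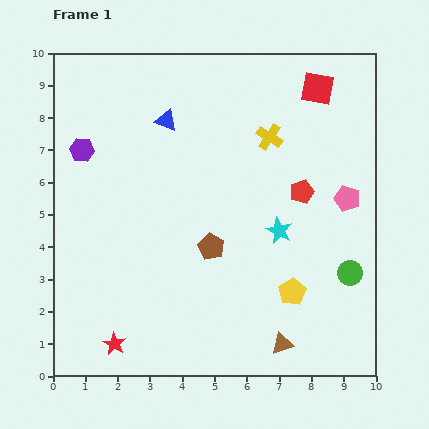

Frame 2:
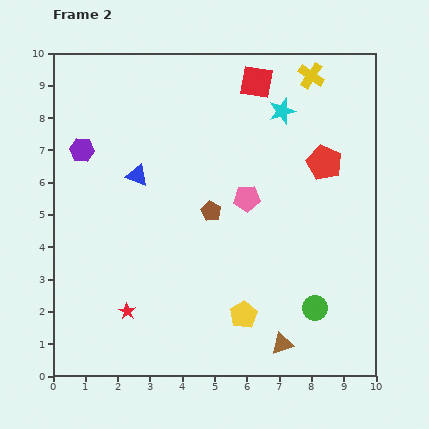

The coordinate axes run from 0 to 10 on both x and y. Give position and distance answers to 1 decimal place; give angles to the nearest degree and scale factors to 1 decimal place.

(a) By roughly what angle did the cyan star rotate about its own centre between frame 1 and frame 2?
29° clockwise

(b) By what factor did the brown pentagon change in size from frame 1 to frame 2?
0.8×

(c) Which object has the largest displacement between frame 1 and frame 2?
the cyan star

(moved 3.7; next 3.1)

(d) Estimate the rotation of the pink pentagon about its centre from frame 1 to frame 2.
21° counter-clockwise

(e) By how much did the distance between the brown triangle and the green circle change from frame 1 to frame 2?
-1.5

Distance in frame 1: 3.0. Distance in frame 2: 1.5.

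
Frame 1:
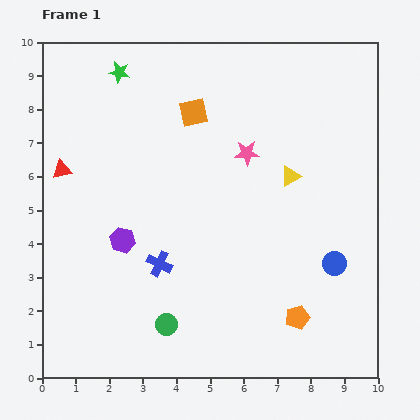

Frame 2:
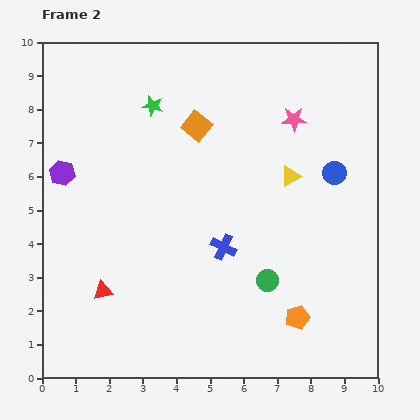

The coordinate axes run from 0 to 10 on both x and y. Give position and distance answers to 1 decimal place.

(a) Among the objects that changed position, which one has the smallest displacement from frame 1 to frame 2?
the orange square

(moved 0.4)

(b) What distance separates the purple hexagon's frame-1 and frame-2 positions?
2.7

The purple hexagon moved from (2.4, 4.1) to (0.6, 6.1), a distance of √(1.8² + 2.0²) ≈ 2.7.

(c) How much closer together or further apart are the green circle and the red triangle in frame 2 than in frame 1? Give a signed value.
-0.6

Distance in frame 1: 5.5. Distance in frame 2: 4.9.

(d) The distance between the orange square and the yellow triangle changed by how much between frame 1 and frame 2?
-0.3

Distance in frame 1: 3.5. Distance in frame 2: 3.2.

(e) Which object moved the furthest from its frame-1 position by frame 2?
the red triangle

(moved 3.8; next 3.3)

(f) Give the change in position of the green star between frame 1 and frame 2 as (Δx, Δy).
(1.0, -1.0)

The green star was at (2.3, 9.1) in frame 1 and (3.3, 8.1) in frame 2.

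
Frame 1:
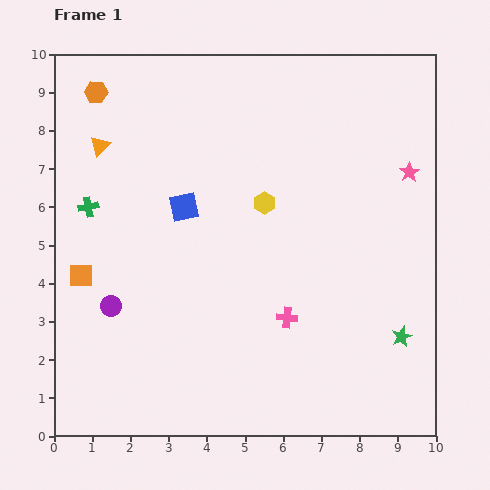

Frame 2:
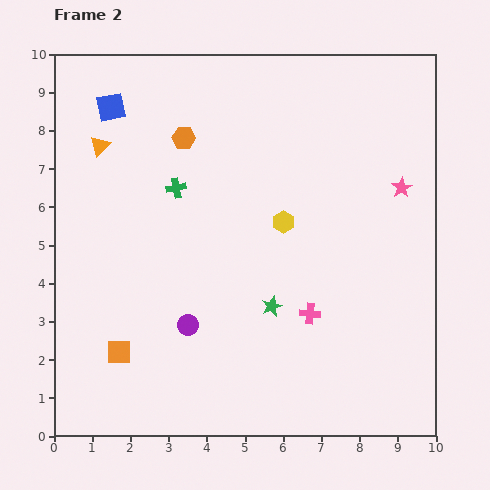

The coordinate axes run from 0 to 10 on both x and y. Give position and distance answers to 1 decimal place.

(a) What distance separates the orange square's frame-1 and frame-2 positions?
2.2

The orange square moved from (0.7, 4.2) to (1.7, 2.2), a distance of √(1.0² + 2.0²) ≈ 2.2.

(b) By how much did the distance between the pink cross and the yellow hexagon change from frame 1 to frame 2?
-0.6

Distance in frame 1: 3.1. Distance in frame 2: 2.5.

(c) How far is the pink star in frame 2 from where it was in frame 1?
0.4

The pink star moved from (9.3, 6.9) to (9.1, 6.5), a distance of √(0.2² + 0.4²) ≈ 0.4.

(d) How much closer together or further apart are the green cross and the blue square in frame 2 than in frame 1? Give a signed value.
+0.2

Distance in frame 1: 2.5. Distance in frame 2: 2.7.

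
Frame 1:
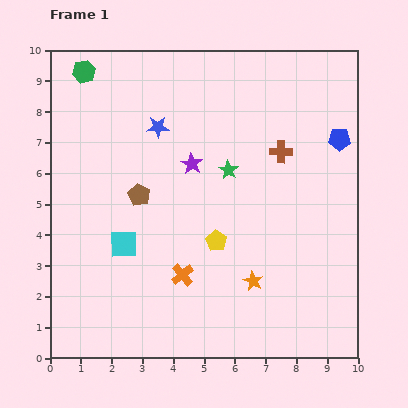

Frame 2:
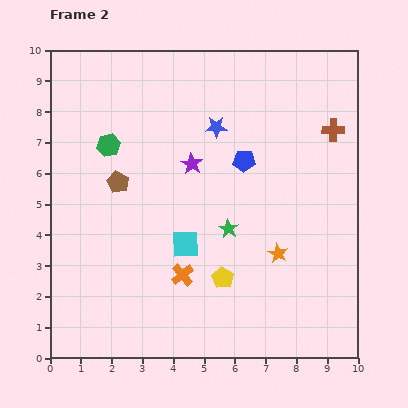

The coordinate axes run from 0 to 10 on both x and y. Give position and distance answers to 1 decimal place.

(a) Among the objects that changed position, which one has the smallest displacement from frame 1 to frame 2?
the brown pentagon

(moved 0.8)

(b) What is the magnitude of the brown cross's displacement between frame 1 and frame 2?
1.8

The brown cross moved from (7.5, 6.7) to (9.2, 7.4), a distance of √(1.7² + 0.7²) ≈ 1.8.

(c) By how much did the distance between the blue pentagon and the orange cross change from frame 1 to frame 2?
-2.5

Distance in frame 1: 6.7. Distance in frame 2: 4.2.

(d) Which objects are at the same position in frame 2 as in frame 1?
the purple star, the orange cross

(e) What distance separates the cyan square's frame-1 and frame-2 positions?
2.0

The cyan square moved from (2.4, 3.7) to (4.4, 3.7), a distance of √(2.0² + 0.0²) ≈ 2.0.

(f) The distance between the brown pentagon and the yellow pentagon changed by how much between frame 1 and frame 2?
+1.7

Distance in frame 1: 2.9. Distance in frame 2: 4.6.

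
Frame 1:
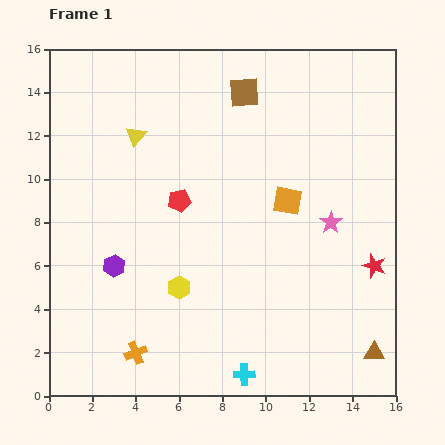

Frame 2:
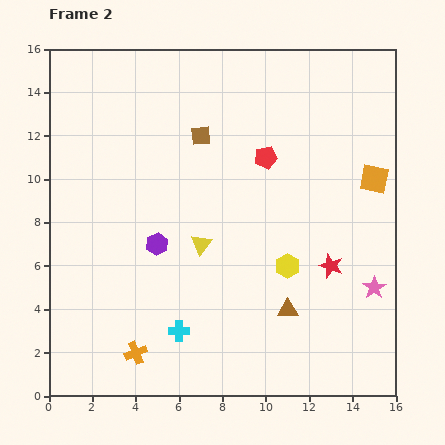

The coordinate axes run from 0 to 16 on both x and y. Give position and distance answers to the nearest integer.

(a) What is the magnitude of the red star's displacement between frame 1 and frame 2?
2

The red star moved from (15, 6) to (13, 6), a distance of √(2² + 0²) ≈ 2.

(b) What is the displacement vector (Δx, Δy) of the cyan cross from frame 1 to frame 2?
(-3, 2)

The cyan cross was at (9, 1) in frame 1 and (6, 3) in frame 2.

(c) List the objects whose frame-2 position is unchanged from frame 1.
the orange cross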